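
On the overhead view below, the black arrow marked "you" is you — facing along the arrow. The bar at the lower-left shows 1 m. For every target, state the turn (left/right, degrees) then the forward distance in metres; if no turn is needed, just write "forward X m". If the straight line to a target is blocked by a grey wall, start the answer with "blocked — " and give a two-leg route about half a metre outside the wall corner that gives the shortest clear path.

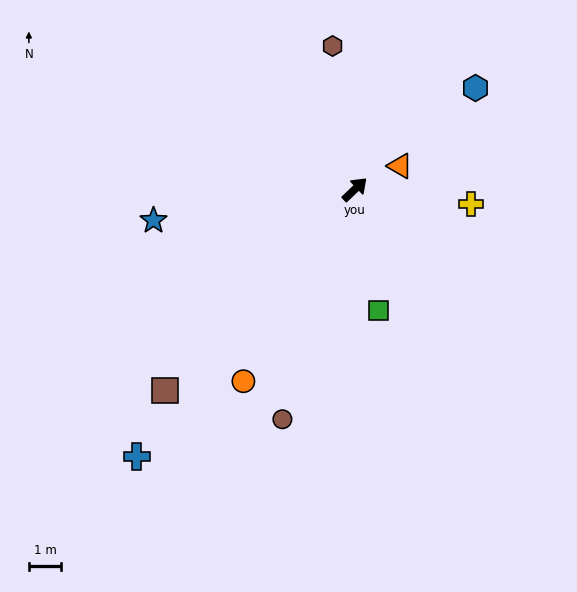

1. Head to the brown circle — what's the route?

turn right 151°, forward 7.5 m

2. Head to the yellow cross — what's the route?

turn right 51°, forward 3.6 m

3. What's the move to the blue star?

turn left 145°, forward 6.3 m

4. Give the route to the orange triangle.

turn right 16°, forward 1.6 m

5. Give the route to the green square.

turn right 123°, forward 3.8 m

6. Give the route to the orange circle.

turn right 164°, forward 6.9 m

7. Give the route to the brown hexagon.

turn left 55°, forward 4.5 m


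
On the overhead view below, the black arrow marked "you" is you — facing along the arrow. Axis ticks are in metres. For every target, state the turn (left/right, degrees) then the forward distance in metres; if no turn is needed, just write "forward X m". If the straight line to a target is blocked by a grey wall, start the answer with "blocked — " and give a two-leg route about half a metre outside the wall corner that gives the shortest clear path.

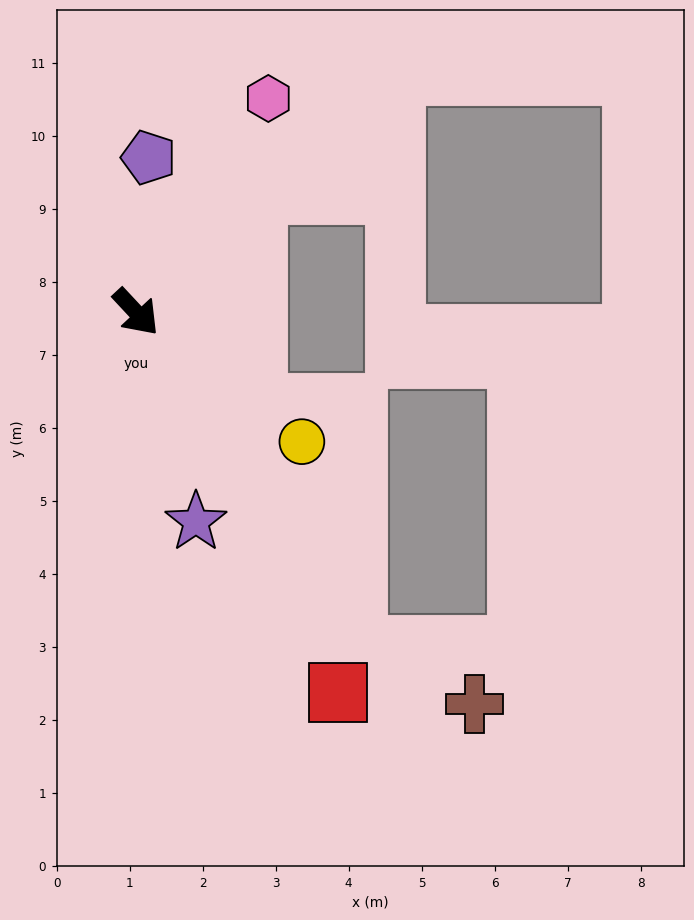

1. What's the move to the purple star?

turn right 27°, forward 3.0 m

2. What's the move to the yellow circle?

turn left 9°, forward 2.9 m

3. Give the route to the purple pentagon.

turn left 132°, forward 2.1 m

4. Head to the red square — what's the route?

turn right 15°, forward 5.9 m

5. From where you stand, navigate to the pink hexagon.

turn left 105°, forward 3.4 m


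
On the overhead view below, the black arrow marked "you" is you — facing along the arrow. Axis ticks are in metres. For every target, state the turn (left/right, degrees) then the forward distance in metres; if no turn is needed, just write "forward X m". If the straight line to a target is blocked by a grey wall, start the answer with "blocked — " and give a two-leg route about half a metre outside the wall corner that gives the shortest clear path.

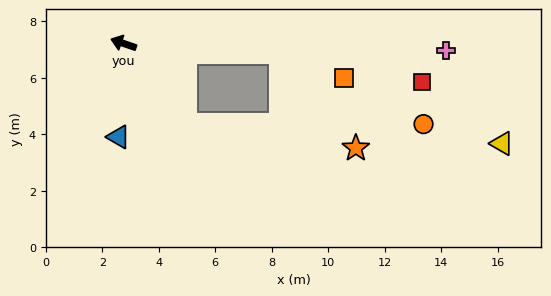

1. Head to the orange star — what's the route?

blocked — turn left 146°, forward 3.6 m, then turn left 45°, forward 6.1 m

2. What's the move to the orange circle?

blocked — turn left 146°, forward 3.6 m, then turn left 53°, forward 8.4 m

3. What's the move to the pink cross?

turn right 162°, forward 11.4 m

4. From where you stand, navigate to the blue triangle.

turn left 106°, forward 3.3 m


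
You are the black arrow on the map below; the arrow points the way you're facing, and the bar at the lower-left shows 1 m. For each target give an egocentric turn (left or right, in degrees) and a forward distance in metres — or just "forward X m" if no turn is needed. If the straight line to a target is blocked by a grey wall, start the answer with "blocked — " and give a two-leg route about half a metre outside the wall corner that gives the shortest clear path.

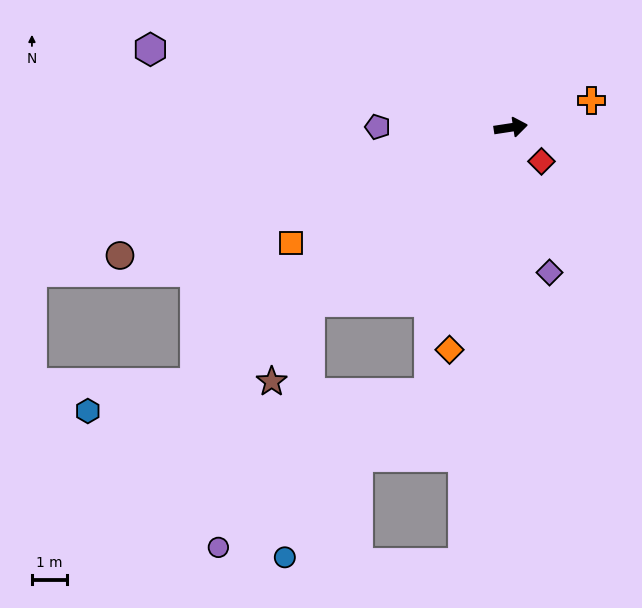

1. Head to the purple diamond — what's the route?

turn right 84°, forward 4.3 m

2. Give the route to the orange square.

turn right 161°, forward 7.1 m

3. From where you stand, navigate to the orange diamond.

turn right 114°, forward 6.6 m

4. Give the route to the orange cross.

turn left 10°, forward 2.4 m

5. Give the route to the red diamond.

turn right 56°, forward 1.3 m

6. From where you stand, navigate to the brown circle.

turn right 171°, forward 11.8 m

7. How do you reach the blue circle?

blocked — turn right 148°, forward 7.6 m, then turn left 44°, forward 7.3 m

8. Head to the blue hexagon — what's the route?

blocked — turn right 150°, forward 11.6 m, then turn right 24°, forward 3.2 m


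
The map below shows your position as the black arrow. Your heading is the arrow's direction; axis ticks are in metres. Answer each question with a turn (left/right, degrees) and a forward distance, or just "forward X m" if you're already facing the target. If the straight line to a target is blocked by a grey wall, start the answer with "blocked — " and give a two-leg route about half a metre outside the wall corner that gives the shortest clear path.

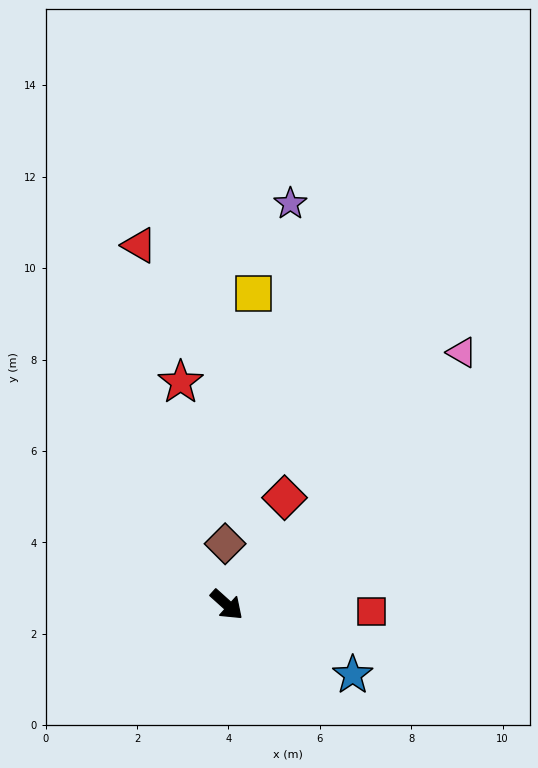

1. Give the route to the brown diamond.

turn left 134°, forward 1.3 m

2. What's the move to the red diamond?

turn left 104°, forward 2.7 m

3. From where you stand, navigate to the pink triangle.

turn left 89°, forward 7.5 m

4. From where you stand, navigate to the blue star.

turn left 13°, forward 3.2 m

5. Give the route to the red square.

turn left 39°, forward 3.2 m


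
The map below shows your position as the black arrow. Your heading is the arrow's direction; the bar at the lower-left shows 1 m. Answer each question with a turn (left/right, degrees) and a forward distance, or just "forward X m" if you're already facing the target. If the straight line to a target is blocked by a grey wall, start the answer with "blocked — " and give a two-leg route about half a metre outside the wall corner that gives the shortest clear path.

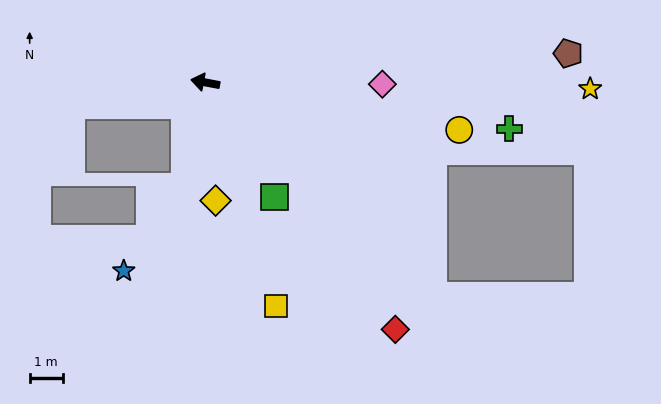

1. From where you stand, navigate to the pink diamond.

turn right 170°, forward 5.4 m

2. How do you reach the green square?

turn left 132°, forward 4.1 m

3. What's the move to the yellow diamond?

turn left 106°, forward 3.6 m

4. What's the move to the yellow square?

turn left 118°, forward 7.1 m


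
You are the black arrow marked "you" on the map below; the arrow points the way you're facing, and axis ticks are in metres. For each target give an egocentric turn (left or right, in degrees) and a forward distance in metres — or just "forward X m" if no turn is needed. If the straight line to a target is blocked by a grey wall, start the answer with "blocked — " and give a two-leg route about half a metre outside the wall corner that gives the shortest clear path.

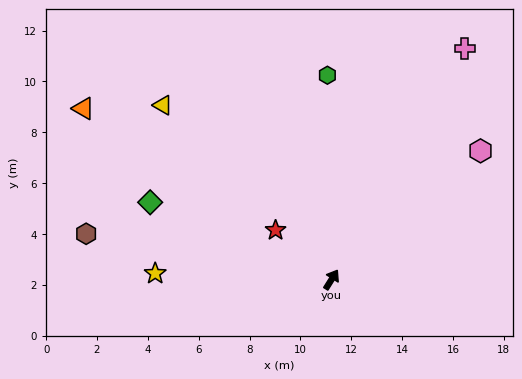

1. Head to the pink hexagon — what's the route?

turn right 17°, forward 7.7 m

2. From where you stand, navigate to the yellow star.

turn left 120°, forward 6.9 m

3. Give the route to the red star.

turn left 81°, forward 2.9 m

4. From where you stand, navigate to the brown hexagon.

turn left 111°, forward 9.8 m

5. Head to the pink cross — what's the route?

turn left 2°, forward 10.5 m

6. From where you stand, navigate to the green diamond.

turn left 99°, forward 7.8 m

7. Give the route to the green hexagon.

turn left 33°, forward 8.0 m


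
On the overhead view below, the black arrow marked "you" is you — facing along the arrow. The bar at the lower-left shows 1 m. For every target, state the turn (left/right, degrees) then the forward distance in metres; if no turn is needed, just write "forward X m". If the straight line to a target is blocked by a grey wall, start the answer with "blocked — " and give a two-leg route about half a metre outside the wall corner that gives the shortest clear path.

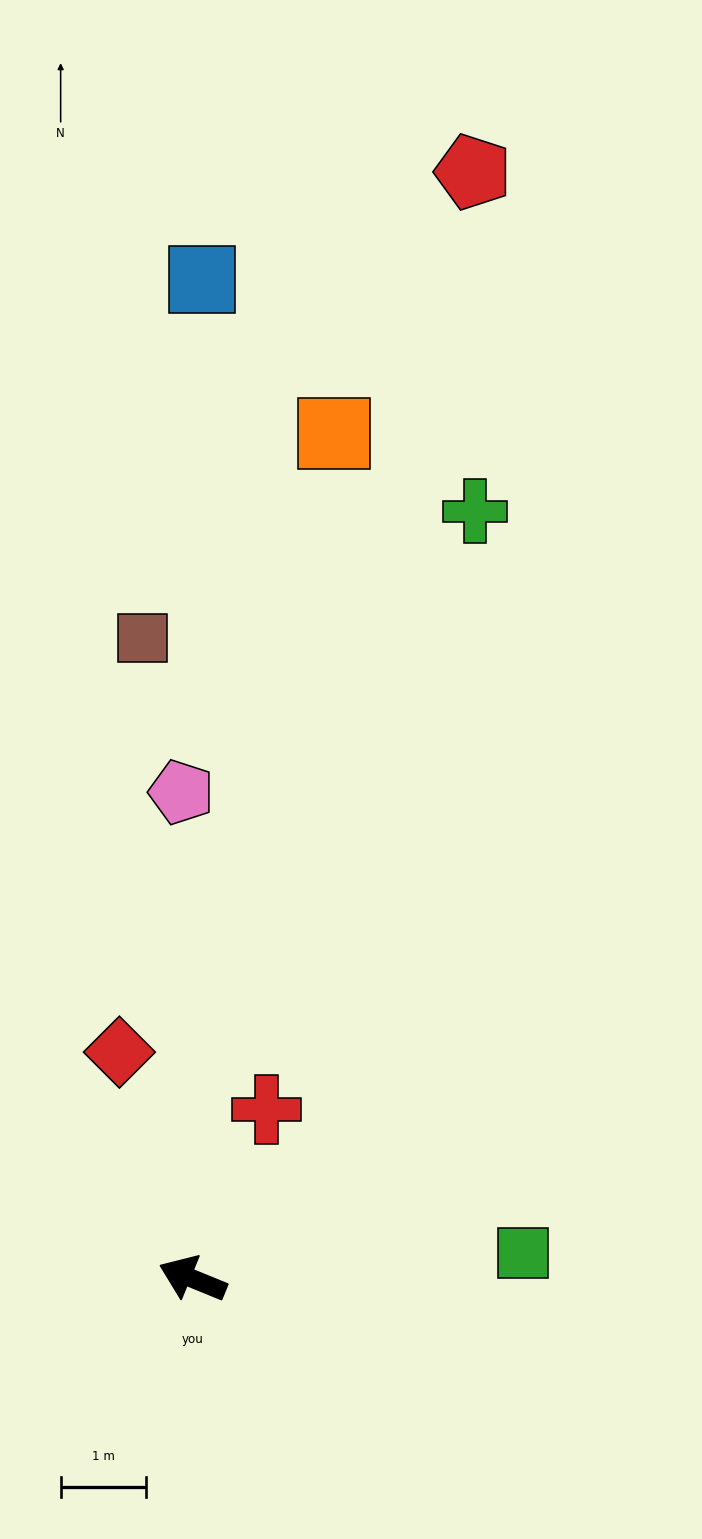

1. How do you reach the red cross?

turn right 91°, forward 2.2 m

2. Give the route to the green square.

turn right 153°, forward 3.9 m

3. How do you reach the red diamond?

turn right 50°, forward 2.8 m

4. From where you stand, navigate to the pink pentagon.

turn right 66°, forward 5.7 m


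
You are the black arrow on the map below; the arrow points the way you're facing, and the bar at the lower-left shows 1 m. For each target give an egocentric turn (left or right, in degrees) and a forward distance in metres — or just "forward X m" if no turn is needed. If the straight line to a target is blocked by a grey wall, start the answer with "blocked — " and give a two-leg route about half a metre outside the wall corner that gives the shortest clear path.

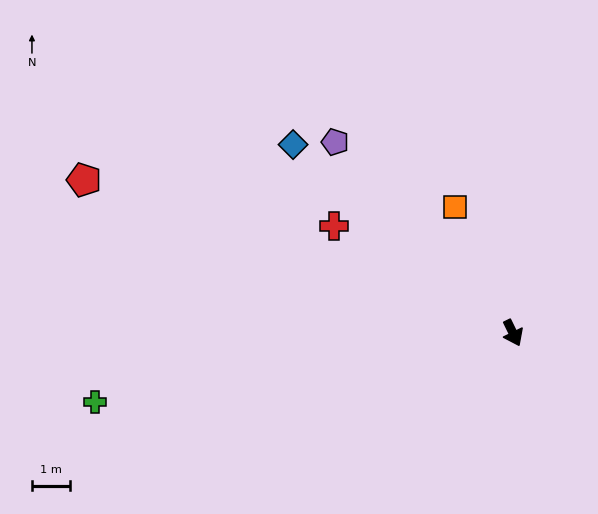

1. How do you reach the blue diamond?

turn right 157°, forward 7.6 m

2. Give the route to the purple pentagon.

turn right 163°, forward 6.9 m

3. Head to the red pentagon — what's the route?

turn right 136°, forward 12.0 m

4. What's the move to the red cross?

turn right 147°, forward 5.5 m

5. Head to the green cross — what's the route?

turn right 107°, forward 11.1 m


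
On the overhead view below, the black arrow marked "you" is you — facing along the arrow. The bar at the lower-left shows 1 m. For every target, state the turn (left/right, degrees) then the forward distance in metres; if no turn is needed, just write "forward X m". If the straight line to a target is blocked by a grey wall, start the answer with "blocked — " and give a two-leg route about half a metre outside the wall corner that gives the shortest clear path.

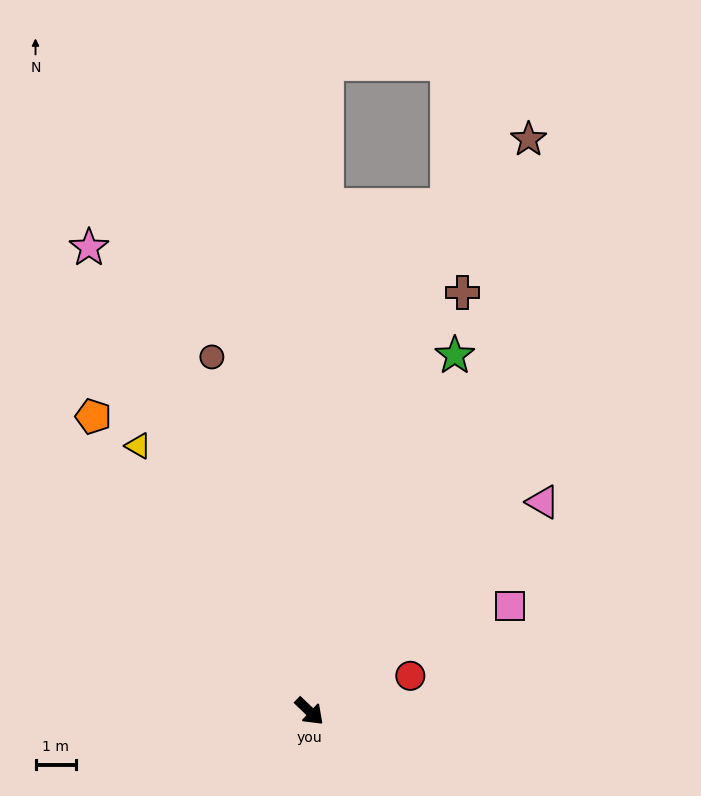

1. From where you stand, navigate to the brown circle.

turn left 149°, forward 9.1 m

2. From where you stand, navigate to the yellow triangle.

turn left 167°, forward 7.8 m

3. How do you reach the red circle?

turn left 63°, forward 2.6 m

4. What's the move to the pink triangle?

turn left 86°, forward 7.7 m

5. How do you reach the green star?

turn left 112°, forward 9.5 m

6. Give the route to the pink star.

turn left 159°, forward 12.7 m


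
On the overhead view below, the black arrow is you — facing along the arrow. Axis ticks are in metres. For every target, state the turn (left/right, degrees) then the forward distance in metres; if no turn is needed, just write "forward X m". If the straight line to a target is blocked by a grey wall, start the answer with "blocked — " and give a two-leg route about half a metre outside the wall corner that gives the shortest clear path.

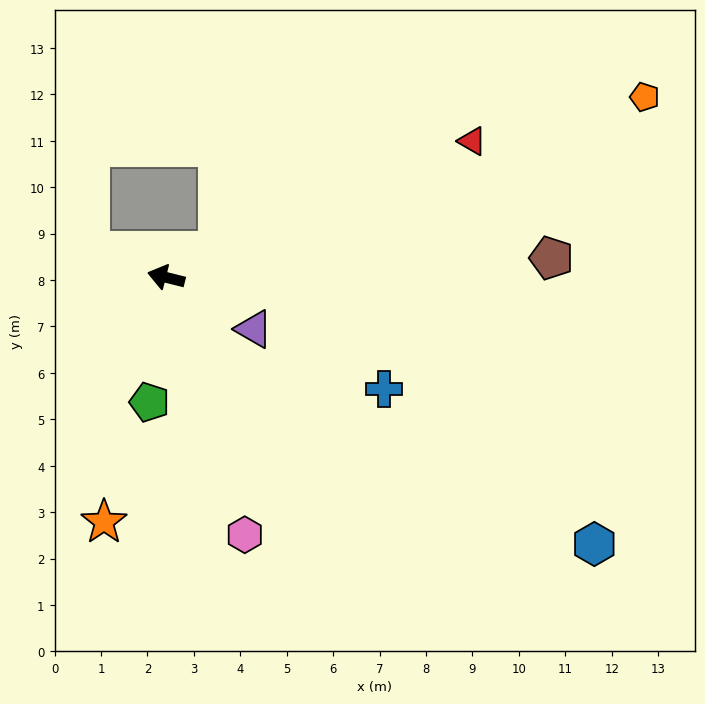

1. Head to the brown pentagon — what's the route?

turn right 163°, forward 8.3 m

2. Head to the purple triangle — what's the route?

turn left 164°, forward 2.2 m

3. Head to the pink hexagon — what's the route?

turn left 121°, forward 5.8 m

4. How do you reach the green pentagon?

turn left 97°, forward 2.7 m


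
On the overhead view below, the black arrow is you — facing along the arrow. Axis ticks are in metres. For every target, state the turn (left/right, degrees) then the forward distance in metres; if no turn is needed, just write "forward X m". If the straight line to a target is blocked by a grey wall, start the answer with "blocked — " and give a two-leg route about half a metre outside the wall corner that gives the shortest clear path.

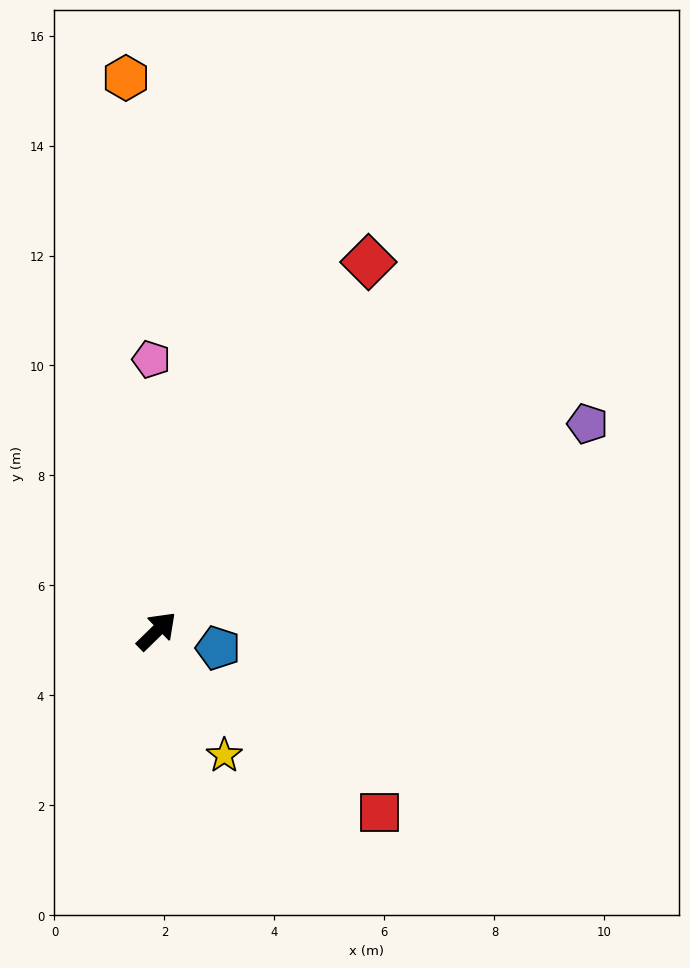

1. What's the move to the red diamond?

turn left 16°, forward 7.7 m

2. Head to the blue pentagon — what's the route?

turn right 60°, forward 1.2 m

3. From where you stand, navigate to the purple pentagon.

turn right 19°, forward 8.7 m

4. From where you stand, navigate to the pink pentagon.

turn left 47°, forward 4.9 m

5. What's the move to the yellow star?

turn right 106°, forward 2.6 m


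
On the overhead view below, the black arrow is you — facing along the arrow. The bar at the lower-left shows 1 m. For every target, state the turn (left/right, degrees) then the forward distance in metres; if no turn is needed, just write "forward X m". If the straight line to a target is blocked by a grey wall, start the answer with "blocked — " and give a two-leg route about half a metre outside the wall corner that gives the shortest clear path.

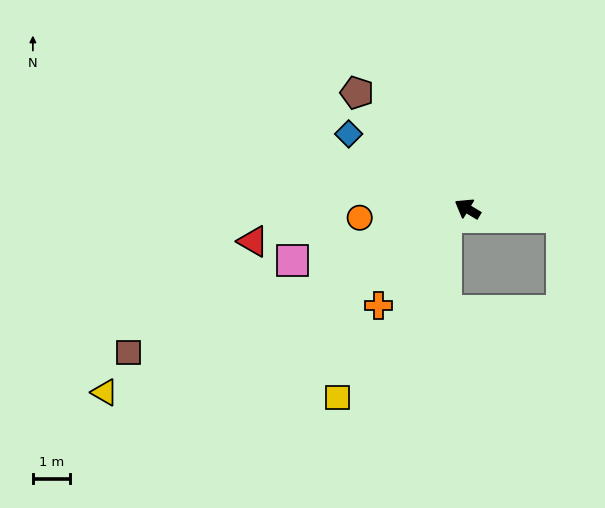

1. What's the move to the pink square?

turn left 48°, forward 4.9 m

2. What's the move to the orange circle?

turn left 36°, forward 2.9 m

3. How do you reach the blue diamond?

forward 3.7 m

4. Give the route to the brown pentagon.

turn right 15°, forward 4.3 m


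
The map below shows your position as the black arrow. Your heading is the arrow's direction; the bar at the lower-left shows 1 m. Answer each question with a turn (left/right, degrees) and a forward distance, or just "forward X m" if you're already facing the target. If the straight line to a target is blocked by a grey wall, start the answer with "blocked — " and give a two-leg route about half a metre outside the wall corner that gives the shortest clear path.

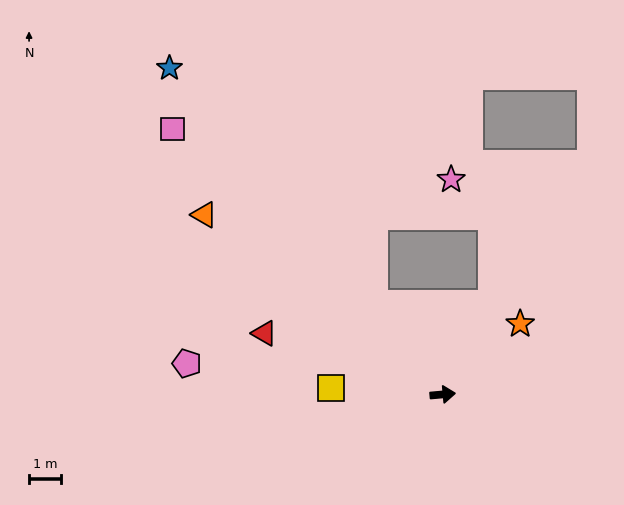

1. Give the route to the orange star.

turn left 37°, forward 3.3 m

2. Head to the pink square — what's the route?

turn left 130°, forward 12.0 m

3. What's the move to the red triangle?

turn left 156°, forward 6.0 m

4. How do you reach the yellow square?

turn left 172°, forward 3.6 m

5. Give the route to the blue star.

turn left 125°, forward 13.5 m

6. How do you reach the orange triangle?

turn left 138°, forward 9.5 m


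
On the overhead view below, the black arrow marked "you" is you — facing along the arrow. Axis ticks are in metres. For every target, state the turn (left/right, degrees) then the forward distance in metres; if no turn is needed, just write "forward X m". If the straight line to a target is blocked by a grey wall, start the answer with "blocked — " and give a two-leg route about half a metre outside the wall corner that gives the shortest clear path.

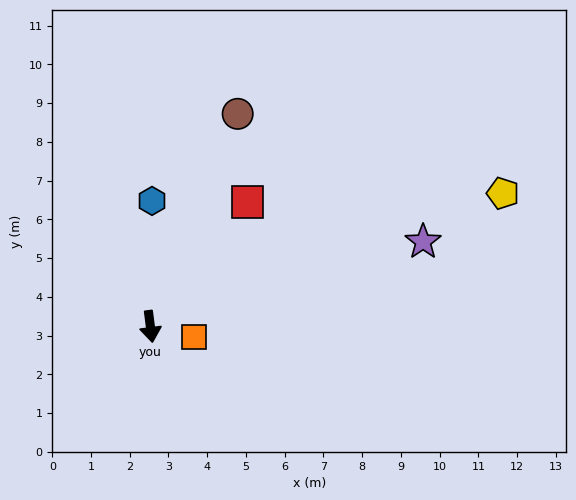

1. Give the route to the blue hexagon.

turn left 172°, forward 3.2 m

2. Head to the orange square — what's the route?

turn left 69°, forward 1.2 m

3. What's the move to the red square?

turn left 135°, forward 4.1 m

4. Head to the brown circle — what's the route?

turn left 150°, forward 5.9 m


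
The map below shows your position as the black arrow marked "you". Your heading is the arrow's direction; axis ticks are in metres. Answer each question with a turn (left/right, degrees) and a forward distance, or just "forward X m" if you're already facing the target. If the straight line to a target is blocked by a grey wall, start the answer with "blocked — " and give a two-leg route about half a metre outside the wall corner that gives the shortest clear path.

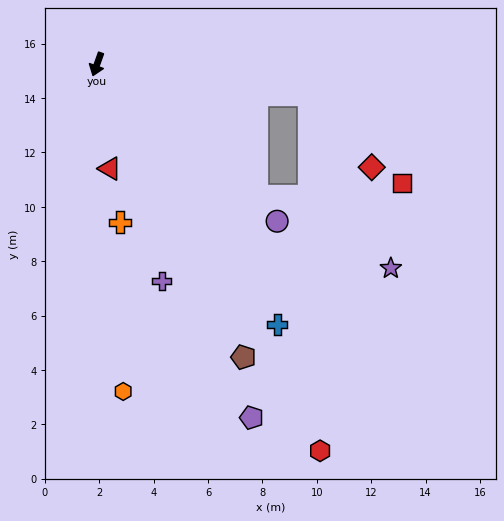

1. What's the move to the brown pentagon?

turn left 46°, forward 12.0 m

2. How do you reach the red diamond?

blocked — turn left 102°, forward 7.9 m, then turn right 42°, forward 3.5 m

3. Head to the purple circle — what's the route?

turn left 69°, forward 8.8 m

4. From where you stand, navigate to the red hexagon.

turn left 50°, forward 16.4 m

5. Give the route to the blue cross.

turn left 54°, forward 11.6 m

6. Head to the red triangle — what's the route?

turn left 27°, forward 3.9 m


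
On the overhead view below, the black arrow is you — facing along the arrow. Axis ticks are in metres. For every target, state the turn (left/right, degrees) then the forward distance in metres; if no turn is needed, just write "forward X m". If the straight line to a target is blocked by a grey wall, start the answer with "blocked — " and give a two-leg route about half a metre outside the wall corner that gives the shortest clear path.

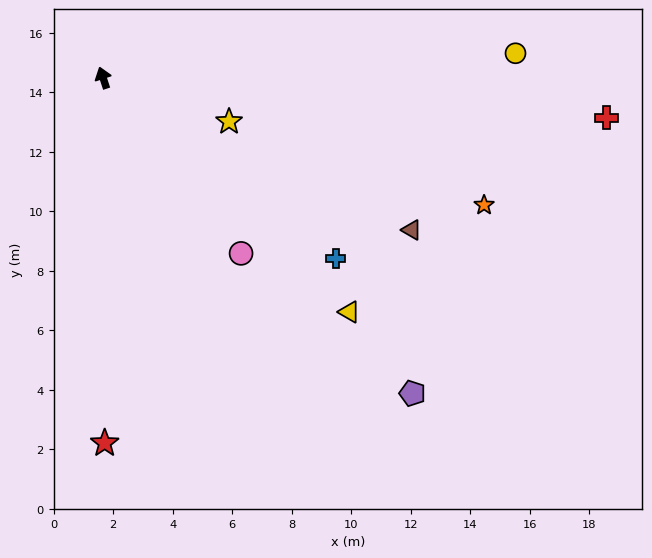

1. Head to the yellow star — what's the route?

turn right 127°, forward 4.5 m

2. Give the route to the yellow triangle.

turn right 152°, forward 11.4 m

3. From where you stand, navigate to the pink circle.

turn right 160°, forward 7.5 m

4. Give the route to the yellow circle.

turn right 105°, forward 13.9 m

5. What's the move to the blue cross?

turn right 146°, forward 9.9 m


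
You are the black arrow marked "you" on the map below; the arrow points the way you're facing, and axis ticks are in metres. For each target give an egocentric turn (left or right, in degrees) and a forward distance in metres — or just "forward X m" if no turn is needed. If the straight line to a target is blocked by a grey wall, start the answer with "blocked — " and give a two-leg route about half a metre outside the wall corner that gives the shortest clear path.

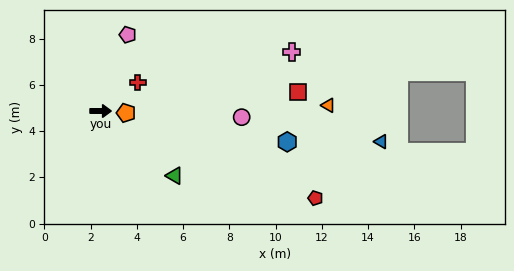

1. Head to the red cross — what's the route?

turn left 38°, forward 2.0 m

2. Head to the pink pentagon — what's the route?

turn left 71°, forward 3.5 m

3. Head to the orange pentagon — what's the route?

turn right 4°, forward 1.1 m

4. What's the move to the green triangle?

turn right 41°, forward 4.2 m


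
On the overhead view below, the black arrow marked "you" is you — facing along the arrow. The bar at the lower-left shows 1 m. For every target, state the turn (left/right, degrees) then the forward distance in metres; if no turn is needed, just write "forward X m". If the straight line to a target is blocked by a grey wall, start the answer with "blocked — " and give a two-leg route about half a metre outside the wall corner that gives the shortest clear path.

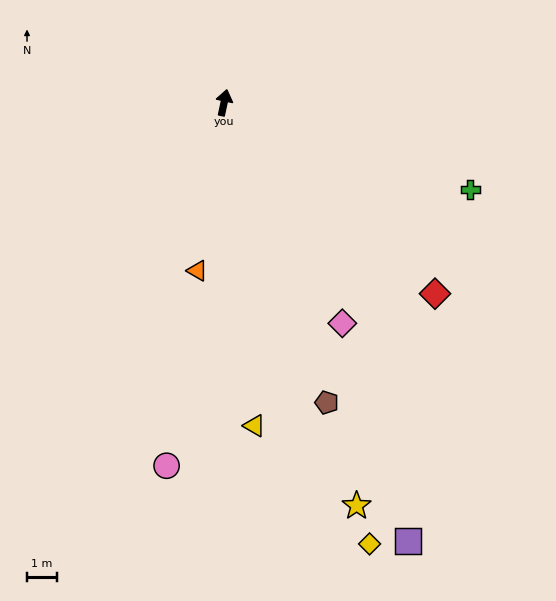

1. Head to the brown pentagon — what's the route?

turn right 149°, forward 10.5 m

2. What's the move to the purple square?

turn right 145°, forward 15.7 m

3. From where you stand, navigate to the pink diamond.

turn right 140°, forward 8.3 m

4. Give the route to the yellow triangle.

turn right 163°, forward 10.7 m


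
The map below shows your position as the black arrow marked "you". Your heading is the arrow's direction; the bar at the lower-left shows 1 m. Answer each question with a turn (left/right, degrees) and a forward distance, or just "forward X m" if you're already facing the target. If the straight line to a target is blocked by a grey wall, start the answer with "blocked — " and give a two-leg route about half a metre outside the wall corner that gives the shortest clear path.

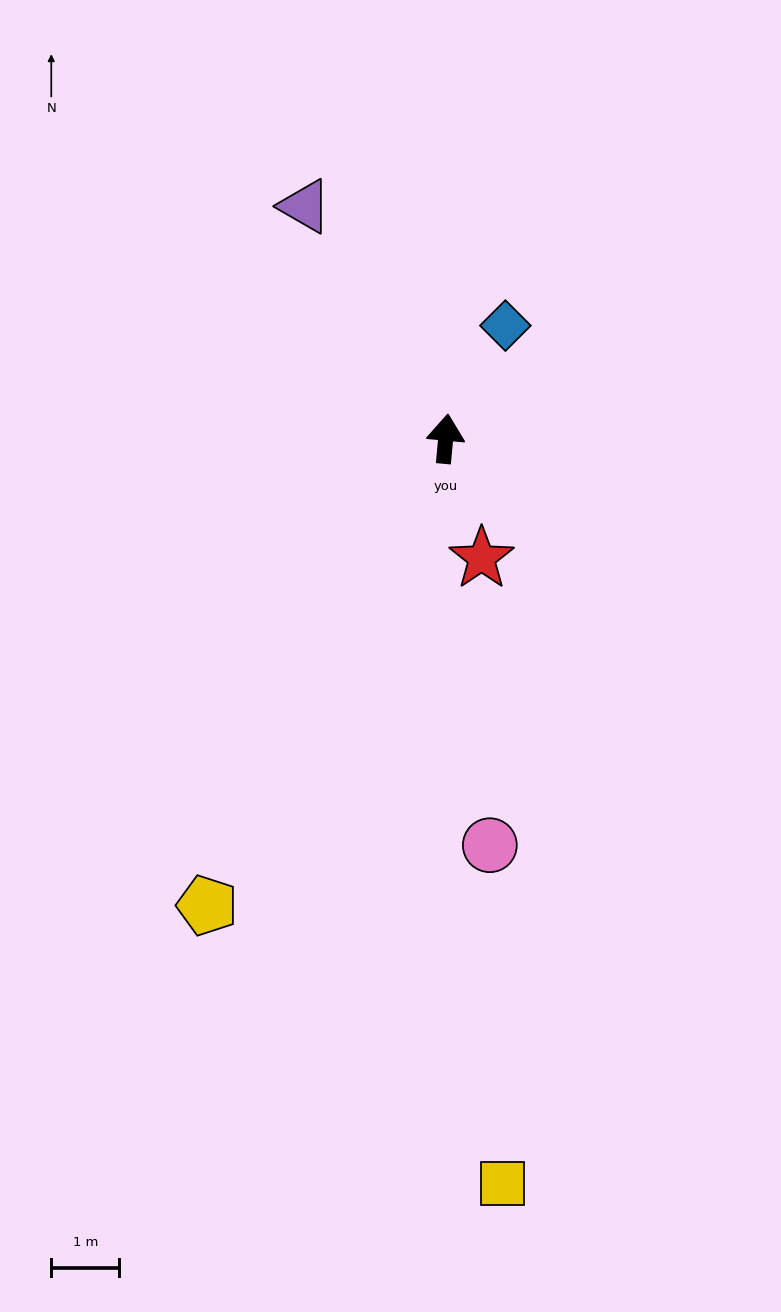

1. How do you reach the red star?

turn right 158°, forward 1.8 m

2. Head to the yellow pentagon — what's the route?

turn left 158°, forward 7.7 m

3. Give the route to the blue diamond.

turn right 23°, forward 1.9 m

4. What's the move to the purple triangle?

turn left 36°, forward 4.0 m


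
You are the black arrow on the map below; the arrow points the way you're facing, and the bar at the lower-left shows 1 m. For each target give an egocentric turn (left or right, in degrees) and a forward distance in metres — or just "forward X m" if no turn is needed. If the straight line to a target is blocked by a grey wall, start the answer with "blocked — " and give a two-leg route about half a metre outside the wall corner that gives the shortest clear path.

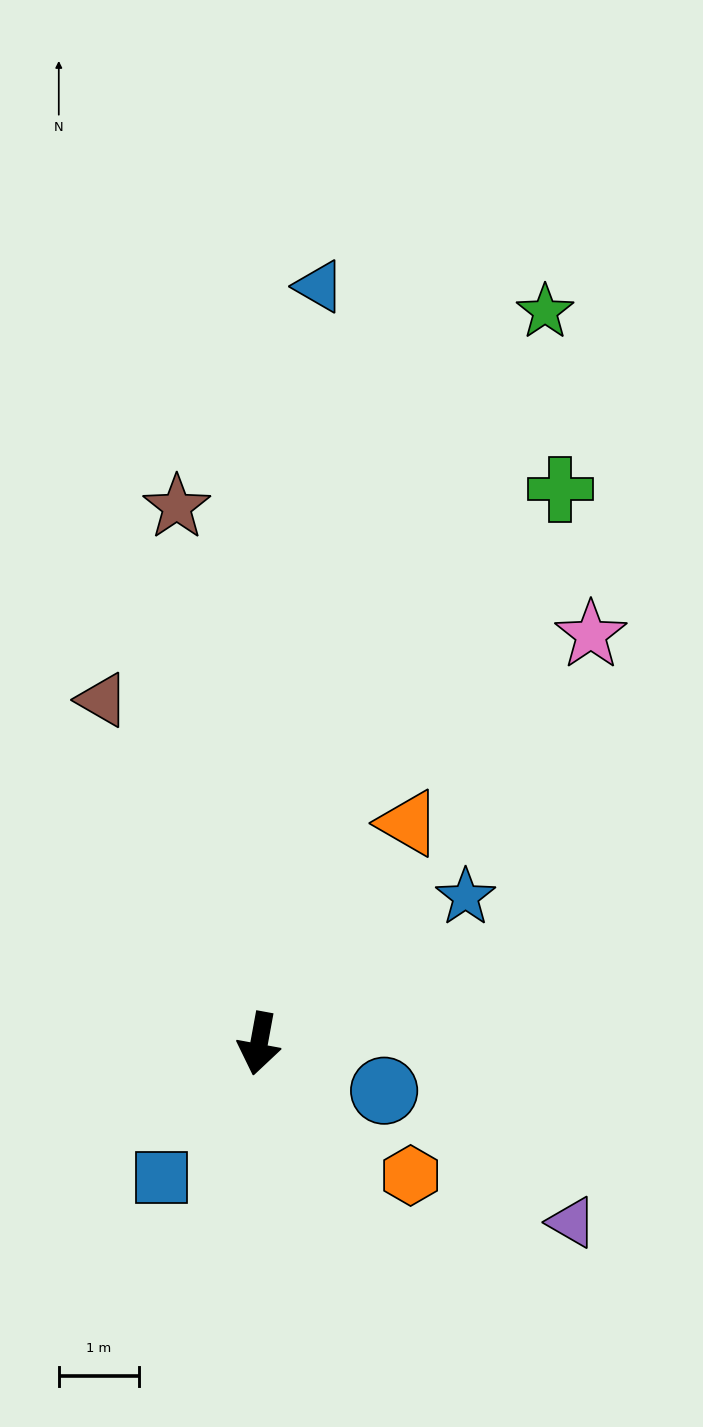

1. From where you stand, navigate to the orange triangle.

turn left 156°, forward 3.3 m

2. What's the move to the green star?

turn left 169°, forward 9.7 m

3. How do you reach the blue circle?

turn left 80°, forward 1.7 m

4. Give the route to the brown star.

turn right 161°, forward 6.7 m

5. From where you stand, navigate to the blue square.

turn right 26°, forward 2.1 m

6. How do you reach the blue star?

turn left 136°, forward 3.1 m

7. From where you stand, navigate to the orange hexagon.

turn left 59°, forward 2.5 m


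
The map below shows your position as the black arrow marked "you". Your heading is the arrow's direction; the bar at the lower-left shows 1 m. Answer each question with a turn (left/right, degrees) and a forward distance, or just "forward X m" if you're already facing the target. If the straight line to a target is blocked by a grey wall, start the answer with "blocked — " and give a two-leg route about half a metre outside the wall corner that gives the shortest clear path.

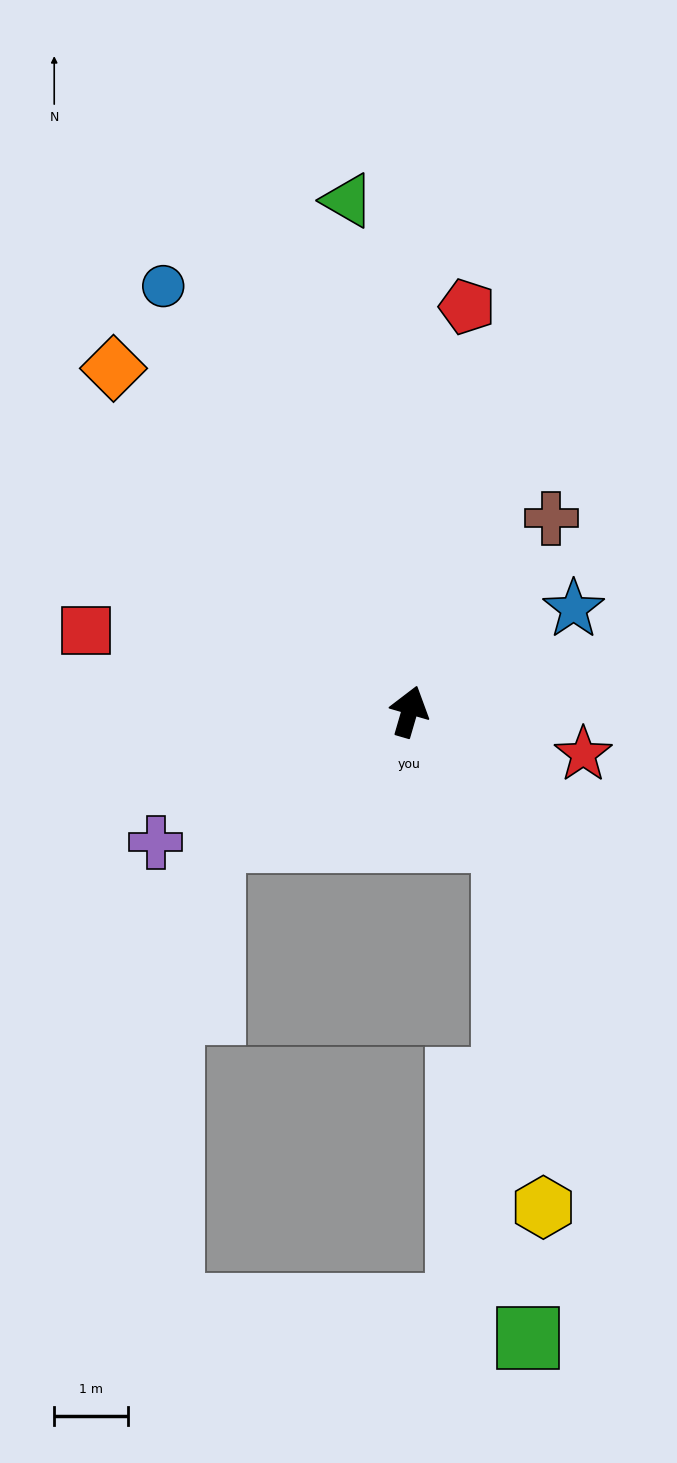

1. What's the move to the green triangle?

turn left 23°, forward 7.0 m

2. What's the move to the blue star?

turn right 42°, forward 2.6 m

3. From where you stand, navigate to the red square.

turn left 92°, forward 4.5 m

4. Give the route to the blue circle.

turn left 46°, forward 6.7 m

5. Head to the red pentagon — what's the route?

turn left 8°, forward 5.5 m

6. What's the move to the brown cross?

turn right 20°, forward 3.2 m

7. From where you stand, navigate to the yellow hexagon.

blocked — turn right 128°, forward 2.2 m, then turn right 29°, forward 5.0 m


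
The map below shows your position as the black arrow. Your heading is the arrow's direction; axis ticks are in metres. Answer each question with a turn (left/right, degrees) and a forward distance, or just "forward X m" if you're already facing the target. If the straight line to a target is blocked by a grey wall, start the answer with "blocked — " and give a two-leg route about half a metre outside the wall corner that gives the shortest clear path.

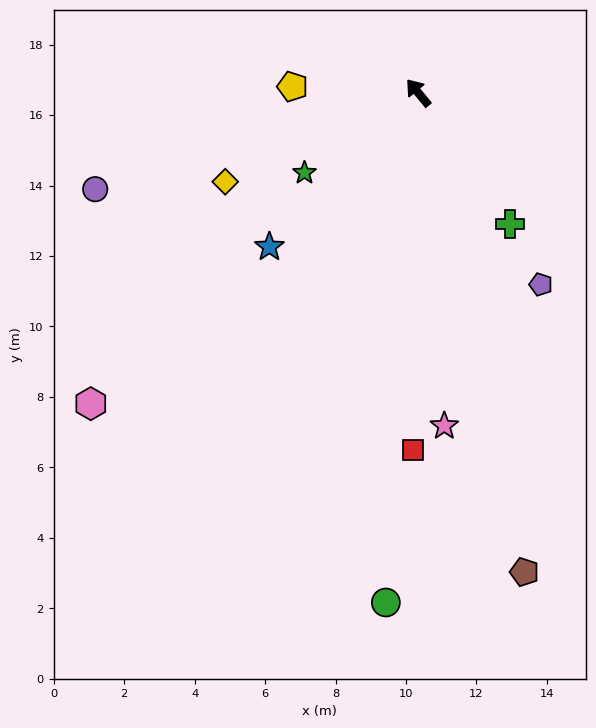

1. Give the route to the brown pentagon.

turn left 153°, forward 13.9 m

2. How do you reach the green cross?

turn left 176°, forward 4.6 m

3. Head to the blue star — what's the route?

turn left 97°, forward 6.1 m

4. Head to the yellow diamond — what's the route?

turn left 75°, forward 6.0 m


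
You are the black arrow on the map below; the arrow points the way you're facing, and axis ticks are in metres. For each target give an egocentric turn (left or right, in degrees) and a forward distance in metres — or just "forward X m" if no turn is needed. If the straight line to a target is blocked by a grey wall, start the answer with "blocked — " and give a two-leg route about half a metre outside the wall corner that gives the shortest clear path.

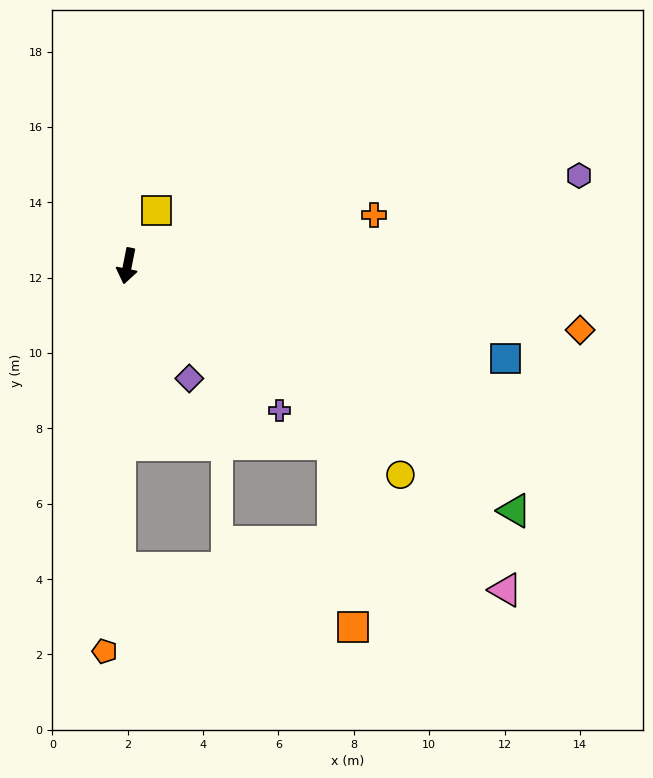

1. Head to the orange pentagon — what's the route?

turn left 8°, forward 10.2 m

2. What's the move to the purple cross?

turn left 58°, forward 5.6 m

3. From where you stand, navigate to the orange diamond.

turn left 93°, forward 12.1 m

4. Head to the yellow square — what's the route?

turn left 163°, forward 1.7 m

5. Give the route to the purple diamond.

turn left 40°, forward 3.4 m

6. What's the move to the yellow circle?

turn left 64°, forward 9.1 m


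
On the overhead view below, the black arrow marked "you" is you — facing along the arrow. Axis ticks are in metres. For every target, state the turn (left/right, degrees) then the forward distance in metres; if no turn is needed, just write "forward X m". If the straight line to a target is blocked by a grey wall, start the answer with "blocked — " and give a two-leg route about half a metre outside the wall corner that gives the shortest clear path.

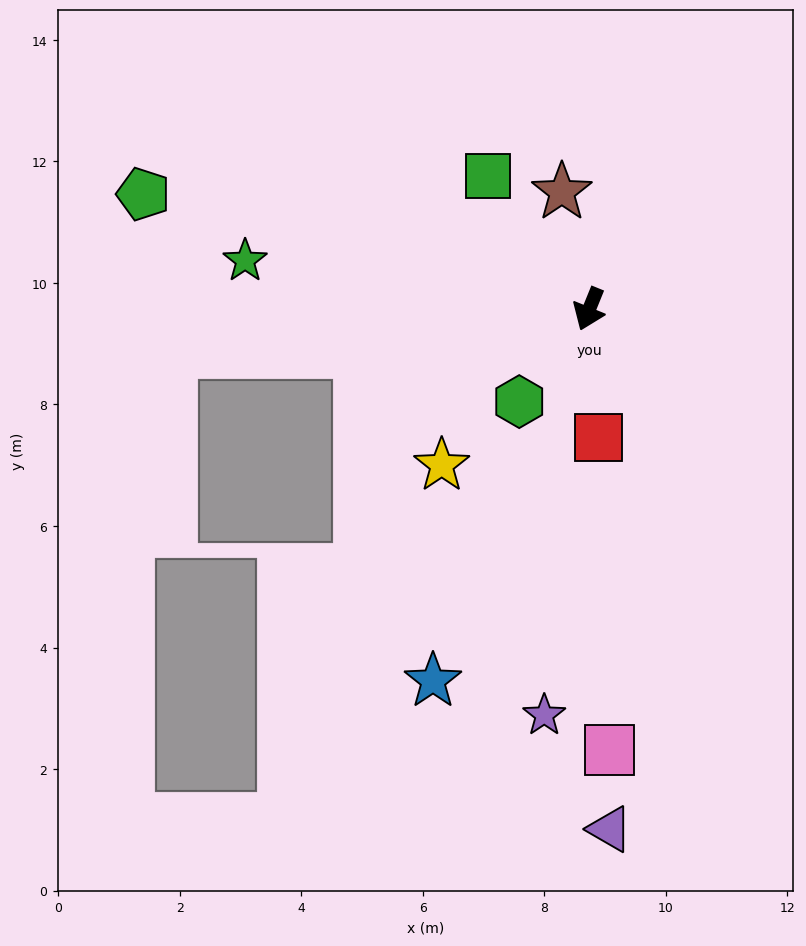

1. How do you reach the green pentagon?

turn right 82°, forward 7.6 m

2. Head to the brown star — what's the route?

turn right 145°, forward 2.0 m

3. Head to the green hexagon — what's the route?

turn right 15°, forward 1.9 m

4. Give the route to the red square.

turn left 26°, forward 2.1 m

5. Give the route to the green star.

turn right 76°, forward 5.7 m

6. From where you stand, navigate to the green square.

turn right 121°, forward 2.7 m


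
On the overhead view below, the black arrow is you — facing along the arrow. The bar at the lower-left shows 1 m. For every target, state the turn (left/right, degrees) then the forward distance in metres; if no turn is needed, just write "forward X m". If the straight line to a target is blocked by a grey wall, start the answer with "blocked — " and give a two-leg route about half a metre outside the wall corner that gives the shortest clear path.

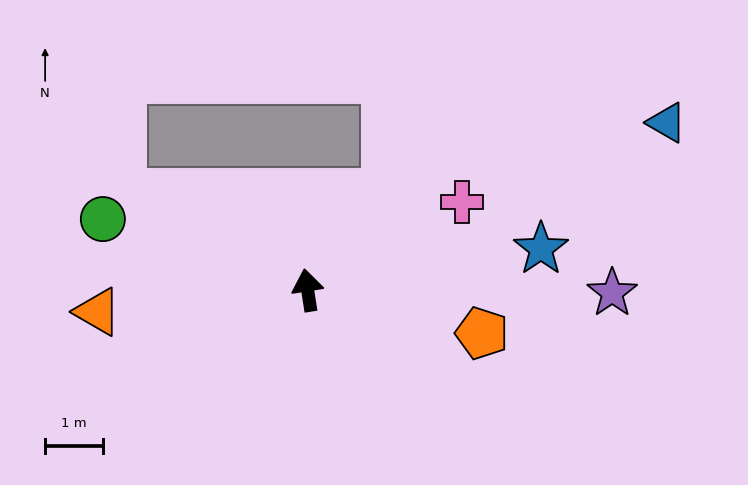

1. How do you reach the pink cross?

turn right 69°, forward 3.1 m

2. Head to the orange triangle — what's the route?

turn left 87°, forward 3.7 m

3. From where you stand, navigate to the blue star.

turn right 89°, forward 4.1 m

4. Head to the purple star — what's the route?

turn right 99°, forward 5.3 m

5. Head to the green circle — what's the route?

turn left 62°, forward 3.8 m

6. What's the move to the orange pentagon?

turn right 113°, forward 3.1 m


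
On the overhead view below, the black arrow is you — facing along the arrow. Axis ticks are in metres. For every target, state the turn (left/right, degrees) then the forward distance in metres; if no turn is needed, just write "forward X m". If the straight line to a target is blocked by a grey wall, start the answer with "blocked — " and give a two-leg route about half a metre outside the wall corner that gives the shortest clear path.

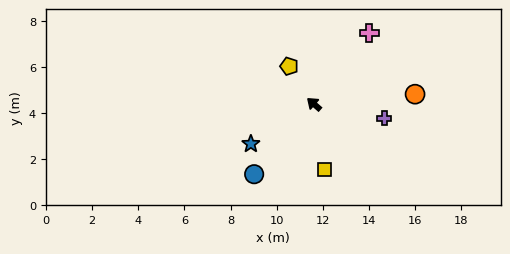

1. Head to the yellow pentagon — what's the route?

turn right 16°, forward 2.0 m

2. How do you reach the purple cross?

turn right 150°, forward 3.1 m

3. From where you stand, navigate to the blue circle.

turn left 91°, forward 4.0 m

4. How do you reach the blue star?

turn left 73°, forward 3.2 m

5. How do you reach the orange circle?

turn right 133°, forward 4.4 m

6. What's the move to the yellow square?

turn left 141°, forward 2.9 m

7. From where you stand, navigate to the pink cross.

turn right 87°, forward 3.9 m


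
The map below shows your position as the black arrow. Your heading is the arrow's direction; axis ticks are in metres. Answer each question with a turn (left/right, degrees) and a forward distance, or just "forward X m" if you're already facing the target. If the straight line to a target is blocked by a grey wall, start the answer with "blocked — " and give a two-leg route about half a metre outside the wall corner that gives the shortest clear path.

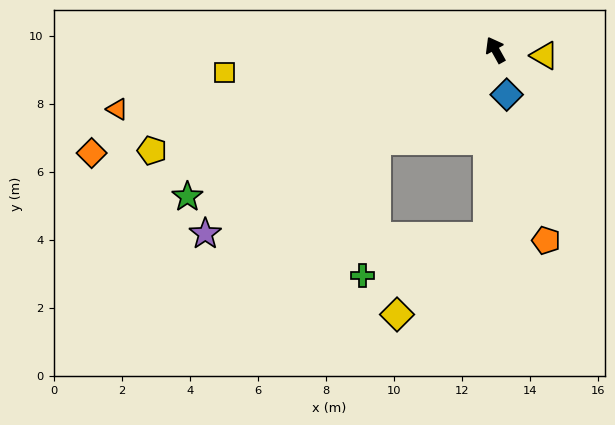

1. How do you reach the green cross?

blocked — turn left 98°, forward 4.4 m, then turn left 47°, forward 4.0 m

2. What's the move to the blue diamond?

turn left 165°, forward 1.4 m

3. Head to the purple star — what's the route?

turn left 93°, forward 10.1 m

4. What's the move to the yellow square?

turn left 66°, forward 8.0 m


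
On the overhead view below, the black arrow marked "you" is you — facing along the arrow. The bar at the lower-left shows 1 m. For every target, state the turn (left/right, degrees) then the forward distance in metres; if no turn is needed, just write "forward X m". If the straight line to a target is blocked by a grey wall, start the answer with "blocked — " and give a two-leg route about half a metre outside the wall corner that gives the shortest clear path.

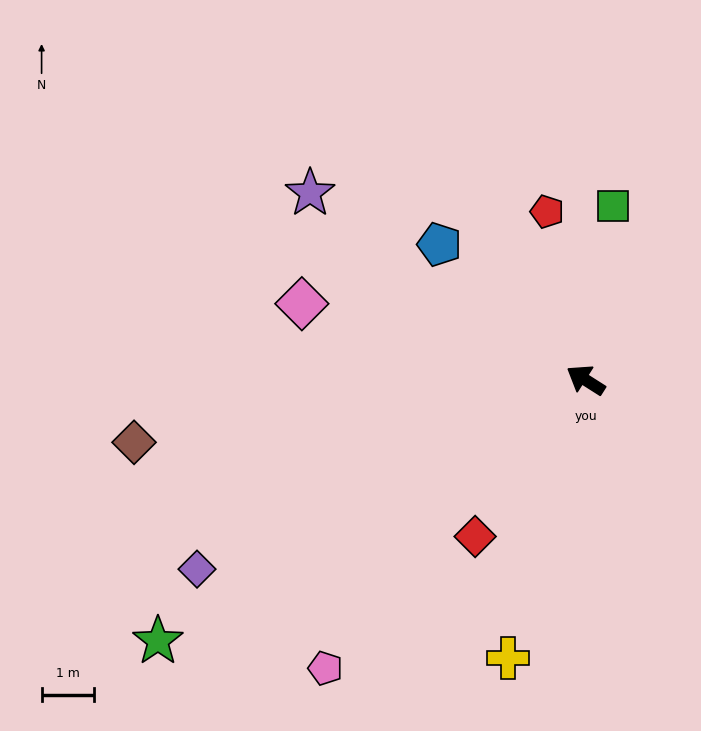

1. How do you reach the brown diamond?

turn left 40°, forward 8.6 m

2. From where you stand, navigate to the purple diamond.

turn left 58°, forward 8.2 m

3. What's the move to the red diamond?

turn left 87°, forward 3.6 m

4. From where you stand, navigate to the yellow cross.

turn left 107°, forward 5.5 m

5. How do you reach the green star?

turn left 64°, forward 9.5 m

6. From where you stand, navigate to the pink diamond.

turn left 17°, forward 5.6 m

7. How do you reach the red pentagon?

turn right 45°, forward 3.3 m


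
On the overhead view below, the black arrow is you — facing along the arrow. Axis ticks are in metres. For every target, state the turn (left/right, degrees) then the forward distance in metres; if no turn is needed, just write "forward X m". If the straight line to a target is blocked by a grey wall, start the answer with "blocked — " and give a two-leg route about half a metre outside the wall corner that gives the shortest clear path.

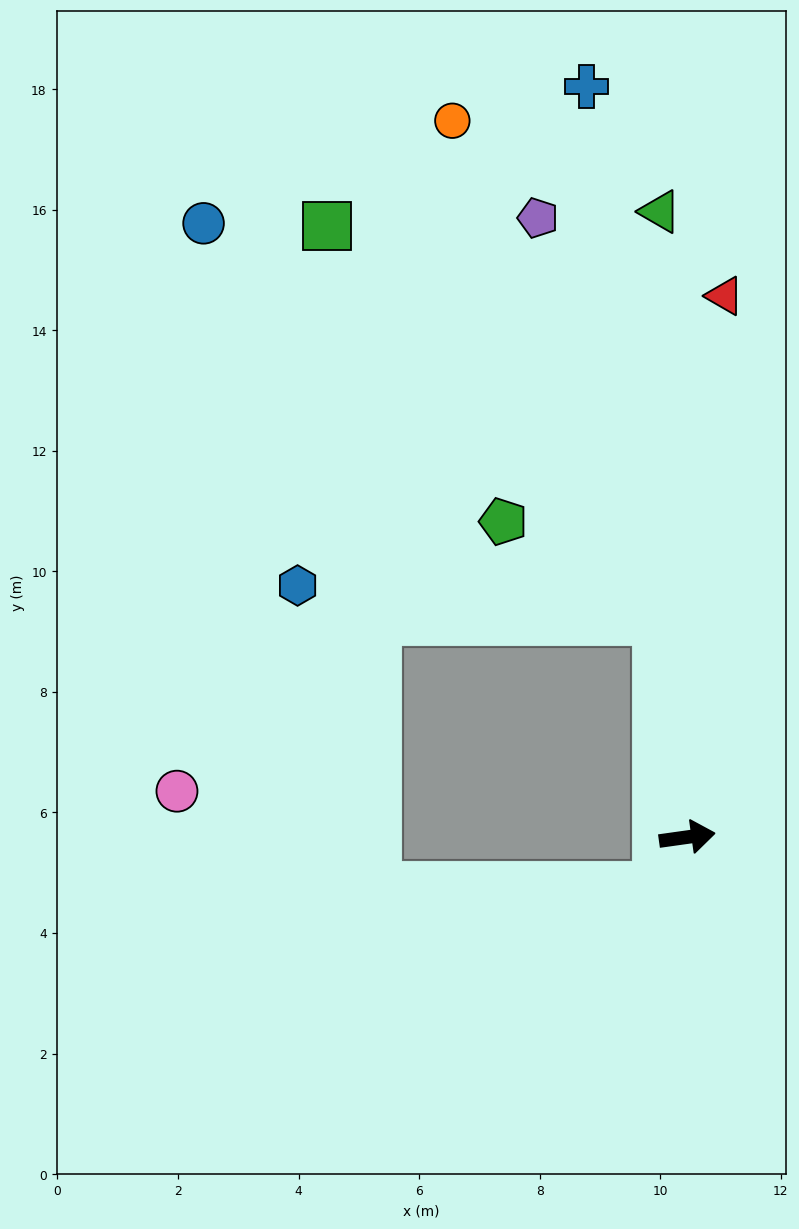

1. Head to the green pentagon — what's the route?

blocked — turn left 90°, forward 3.6 m, then turn left 50°, forward 3.0 m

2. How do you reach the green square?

blocked — turn left 90°, forward 3.6 m, then turn left 32°, forward 8.5 m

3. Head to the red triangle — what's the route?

turn left 78°, forward 9.0 m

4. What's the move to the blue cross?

turn left 90°, forward 12.6 m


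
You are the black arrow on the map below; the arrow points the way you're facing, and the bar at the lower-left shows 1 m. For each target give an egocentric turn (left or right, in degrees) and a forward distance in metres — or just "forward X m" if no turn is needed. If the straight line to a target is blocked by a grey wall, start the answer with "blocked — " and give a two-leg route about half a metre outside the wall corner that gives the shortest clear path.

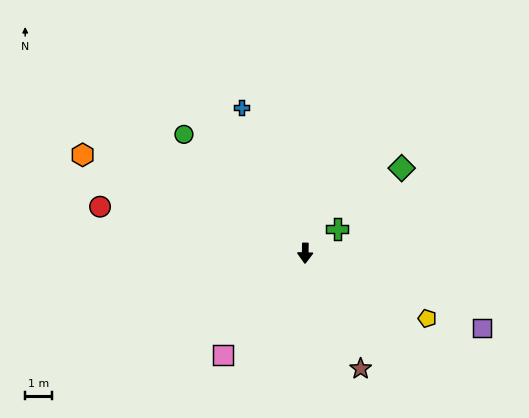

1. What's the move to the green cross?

turn left 128°, forward 1.5 m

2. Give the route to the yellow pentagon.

turn left 63°, forward 5.1 m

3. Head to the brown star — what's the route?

turn left 27°, forward 4.7 m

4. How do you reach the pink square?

turn right 38°, forward 4.8 m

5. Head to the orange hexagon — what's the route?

turn right 113°, forward 8.9 m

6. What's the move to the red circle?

turn right 102°, forward 7.7 m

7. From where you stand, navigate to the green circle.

turn right 133°, forward 6.2 m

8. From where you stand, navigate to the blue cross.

turn right 155°, forward 5.8 m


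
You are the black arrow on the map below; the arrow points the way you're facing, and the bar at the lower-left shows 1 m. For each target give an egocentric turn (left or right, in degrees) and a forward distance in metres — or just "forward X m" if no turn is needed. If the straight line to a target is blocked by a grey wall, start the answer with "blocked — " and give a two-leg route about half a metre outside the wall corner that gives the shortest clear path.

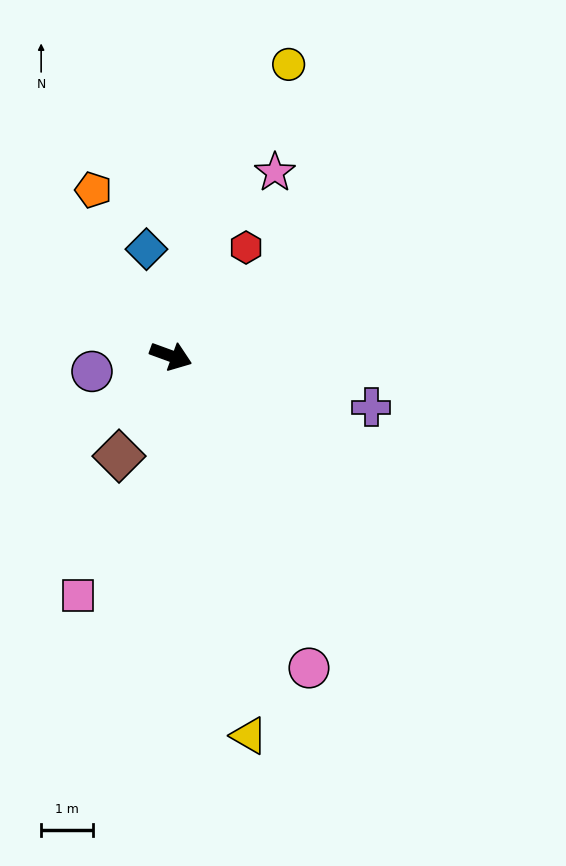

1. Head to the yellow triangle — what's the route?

turn right 58°, forward 7.4 m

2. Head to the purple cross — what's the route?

turn left 6°, forward 4.0 m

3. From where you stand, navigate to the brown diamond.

turn right 97°, forward 2.2 m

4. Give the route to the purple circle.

turn right 149°, forward 1.5 m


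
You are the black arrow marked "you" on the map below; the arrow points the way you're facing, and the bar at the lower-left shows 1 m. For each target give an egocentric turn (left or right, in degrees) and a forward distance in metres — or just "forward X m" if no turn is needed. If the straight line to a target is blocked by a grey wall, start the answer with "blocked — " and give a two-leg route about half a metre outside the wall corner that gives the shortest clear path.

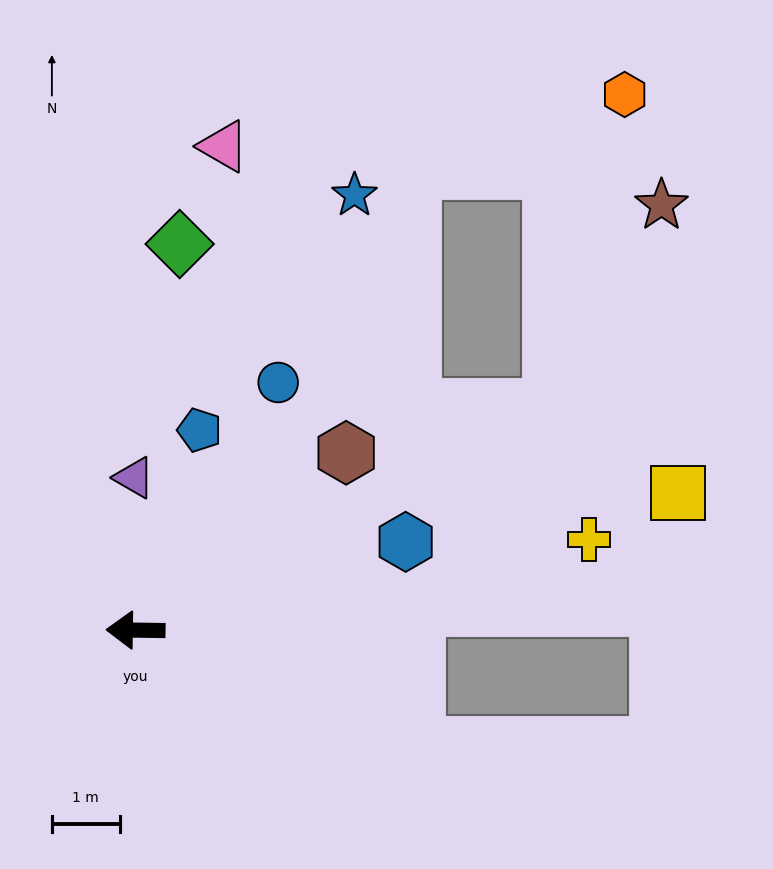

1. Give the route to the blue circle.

turn right 119°, forward 4.2 m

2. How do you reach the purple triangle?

turn right 89°, forward 2.2 m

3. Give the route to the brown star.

blocked — turn right 151°, forward 6.9 m, then turn left 33°, forward 3.4 m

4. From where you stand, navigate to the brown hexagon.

turn right 139°, forward 4.1 m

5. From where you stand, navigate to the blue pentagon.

turn right 107°, forward 3.1 m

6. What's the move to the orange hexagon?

blocked — turn right 151°, forward 6.9 m, then turn left 49°, forward 4.7 m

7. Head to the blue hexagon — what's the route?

turn right 161°, forward 4.2 m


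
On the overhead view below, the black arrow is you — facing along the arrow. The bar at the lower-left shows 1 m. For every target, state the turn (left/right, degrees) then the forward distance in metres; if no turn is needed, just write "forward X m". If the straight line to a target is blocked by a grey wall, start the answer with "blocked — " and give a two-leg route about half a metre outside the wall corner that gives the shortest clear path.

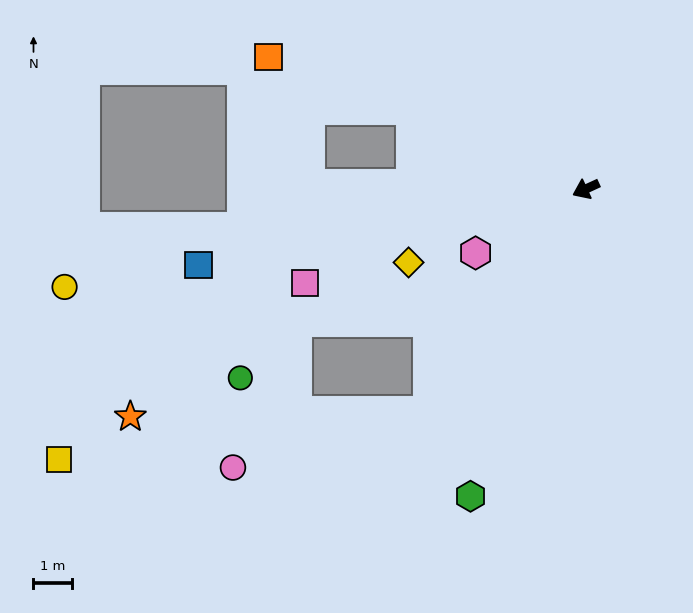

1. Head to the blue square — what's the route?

turn right 14°, forward 10.3 m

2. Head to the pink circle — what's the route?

blocked — turn left 30°, forward 7.1 m, then turn right 39°, forward 5.3 m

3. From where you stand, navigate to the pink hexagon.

turn left 5°, forward 3.3 m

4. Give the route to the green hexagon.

turn left 45°, forward 8.6 m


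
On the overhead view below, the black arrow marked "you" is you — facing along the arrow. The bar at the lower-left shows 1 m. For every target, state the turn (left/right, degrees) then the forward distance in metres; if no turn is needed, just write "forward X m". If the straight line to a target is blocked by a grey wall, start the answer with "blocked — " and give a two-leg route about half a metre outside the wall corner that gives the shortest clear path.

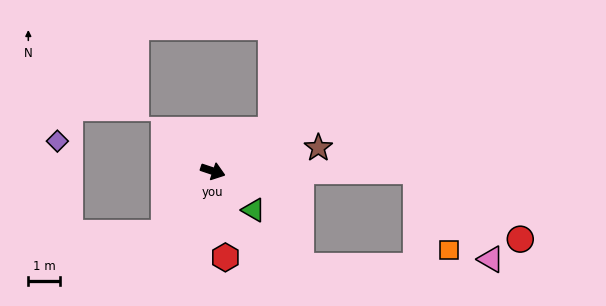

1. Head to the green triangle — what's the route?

turn right 25°, forward 1.8 m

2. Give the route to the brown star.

turn left 31°, forward 3.4 m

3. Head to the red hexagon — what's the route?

turn right 63°, forward 2.8 m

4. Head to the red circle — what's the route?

blocked — turn left 19°, forward 6.4 m, then turn right 34°, forward 4.0 m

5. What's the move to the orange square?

blocked — turn left 19°, forward 6.4 m, then turn right 68°, forward 2.7 m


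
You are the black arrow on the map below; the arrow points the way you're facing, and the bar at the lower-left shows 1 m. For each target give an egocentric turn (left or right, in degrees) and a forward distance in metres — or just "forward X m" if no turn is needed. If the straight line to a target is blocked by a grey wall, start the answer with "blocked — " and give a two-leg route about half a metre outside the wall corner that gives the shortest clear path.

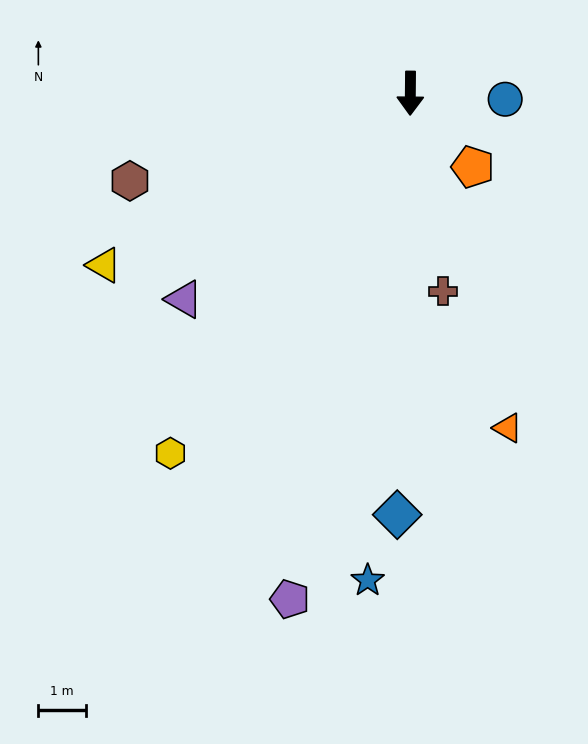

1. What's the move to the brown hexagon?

turn right 72°, forward 6.2 m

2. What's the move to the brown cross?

turn left 10°, forward 4.2 m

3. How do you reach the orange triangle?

turn left 17°, forward 7.3 m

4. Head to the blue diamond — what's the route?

forward 8.9 m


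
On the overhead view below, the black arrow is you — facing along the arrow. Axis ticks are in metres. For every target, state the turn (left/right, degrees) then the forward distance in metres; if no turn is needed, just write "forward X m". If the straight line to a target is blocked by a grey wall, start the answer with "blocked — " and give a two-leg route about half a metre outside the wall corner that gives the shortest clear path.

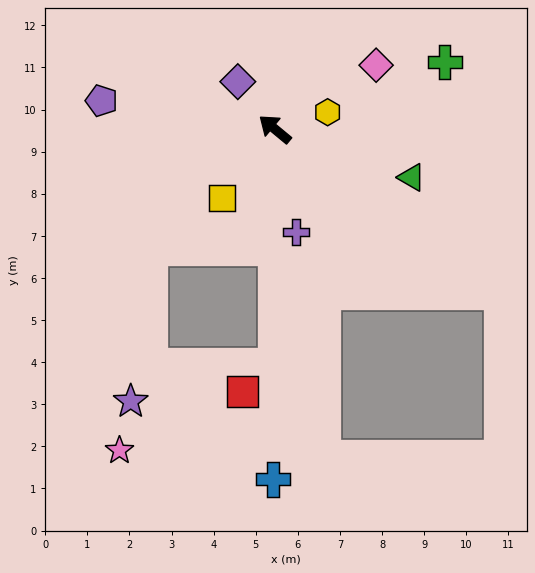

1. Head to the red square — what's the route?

blocked — turn left 130°, forward 5.6 m, then turn right 52°, forward 1.0 m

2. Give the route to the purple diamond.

turn right 12°, forward 1.4 m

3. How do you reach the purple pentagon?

turn left 30°, forward 4.2 m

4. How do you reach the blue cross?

turn left 129°, forward 8.3 m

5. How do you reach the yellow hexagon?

turn right 123°, forward 1.3 m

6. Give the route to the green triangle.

turn right 160°, forward 3.4 m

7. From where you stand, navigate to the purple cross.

turn left 141°, forward 2.5 m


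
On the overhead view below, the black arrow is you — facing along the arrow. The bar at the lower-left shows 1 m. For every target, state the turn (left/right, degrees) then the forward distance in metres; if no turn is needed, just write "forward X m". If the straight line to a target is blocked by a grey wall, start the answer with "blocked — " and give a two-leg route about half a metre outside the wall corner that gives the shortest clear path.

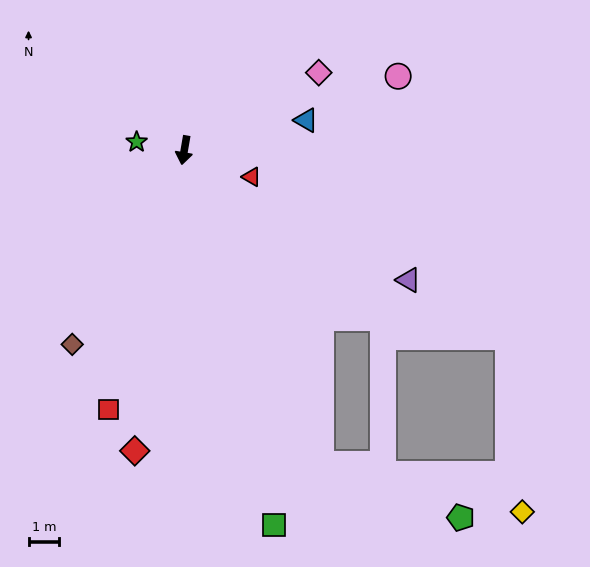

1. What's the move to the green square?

turn left 23°, forward 12.6 m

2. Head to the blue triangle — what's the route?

turn left 114°, forward 4.1 m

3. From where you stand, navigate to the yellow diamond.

blocked — turn left 33°, forward 11.2 m, then turn left 53°, forward 6.8 m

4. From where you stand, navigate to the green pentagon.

blocked — turn left 33°, forward 11.2 m, then turn left 46°, forward 4.9 m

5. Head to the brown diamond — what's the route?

turn right 20°, forward 7.3 m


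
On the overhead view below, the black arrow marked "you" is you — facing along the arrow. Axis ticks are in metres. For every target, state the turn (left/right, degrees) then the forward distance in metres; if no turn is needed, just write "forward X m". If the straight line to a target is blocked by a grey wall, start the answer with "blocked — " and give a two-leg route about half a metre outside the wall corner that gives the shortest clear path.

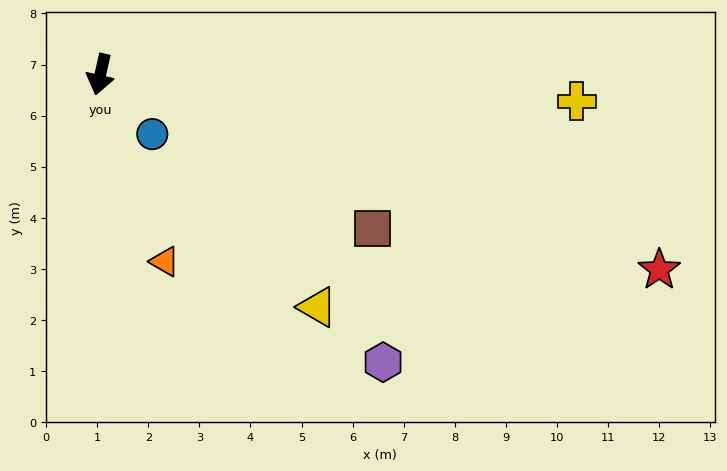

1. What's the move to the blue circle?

turn left 54°, forward 1.5 m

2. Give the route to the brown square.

turn left 73°, forward 6.1 m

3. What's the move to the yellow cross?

turn left 100°, forward 9.3 m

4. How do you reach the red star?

turn left 83°, forward 11.6 m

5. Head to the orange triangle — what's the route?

turn left 32°, forward 3.9 m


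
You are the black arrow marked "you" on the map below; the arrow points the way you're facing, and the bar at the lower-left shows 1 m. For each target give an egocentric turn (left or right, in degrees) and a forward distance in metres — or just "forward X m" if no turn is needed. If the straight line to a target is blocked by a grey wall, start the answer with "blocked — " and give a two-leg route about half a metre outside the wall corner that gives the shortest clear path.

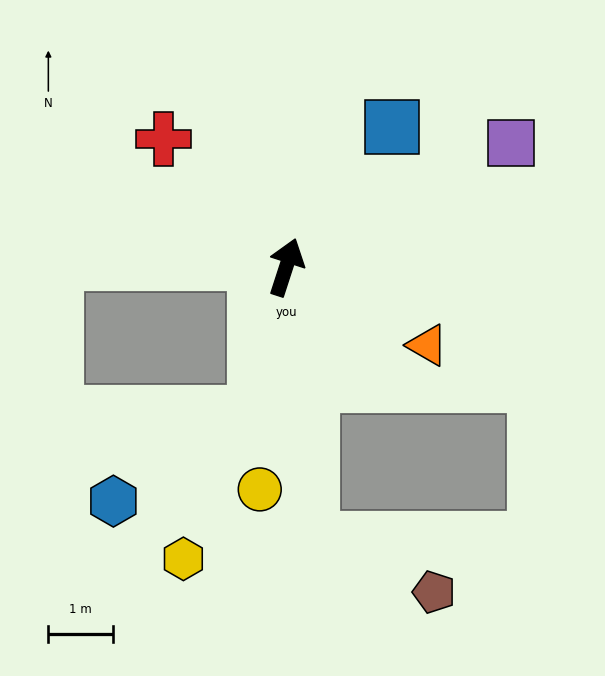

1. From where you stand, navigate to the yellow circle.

turn right 169°, forward 3.4 m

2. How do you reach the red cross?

turn left 62°, forward 2.7 m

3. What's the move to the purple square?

turn right 43°, forward 4.0 m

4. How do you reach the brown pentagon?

blocked — turn right 157°, forward 4.2 m, then turn left 62°, forward 2.1 m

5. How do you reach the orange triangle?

turn right 101°, forward 2.5 m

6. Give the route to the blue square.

turn right 19°, forward 2.7 m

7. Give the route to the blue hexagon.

blocked — turn right 174°, forward 2.3 m, then turn right 46°, forward 2.6 m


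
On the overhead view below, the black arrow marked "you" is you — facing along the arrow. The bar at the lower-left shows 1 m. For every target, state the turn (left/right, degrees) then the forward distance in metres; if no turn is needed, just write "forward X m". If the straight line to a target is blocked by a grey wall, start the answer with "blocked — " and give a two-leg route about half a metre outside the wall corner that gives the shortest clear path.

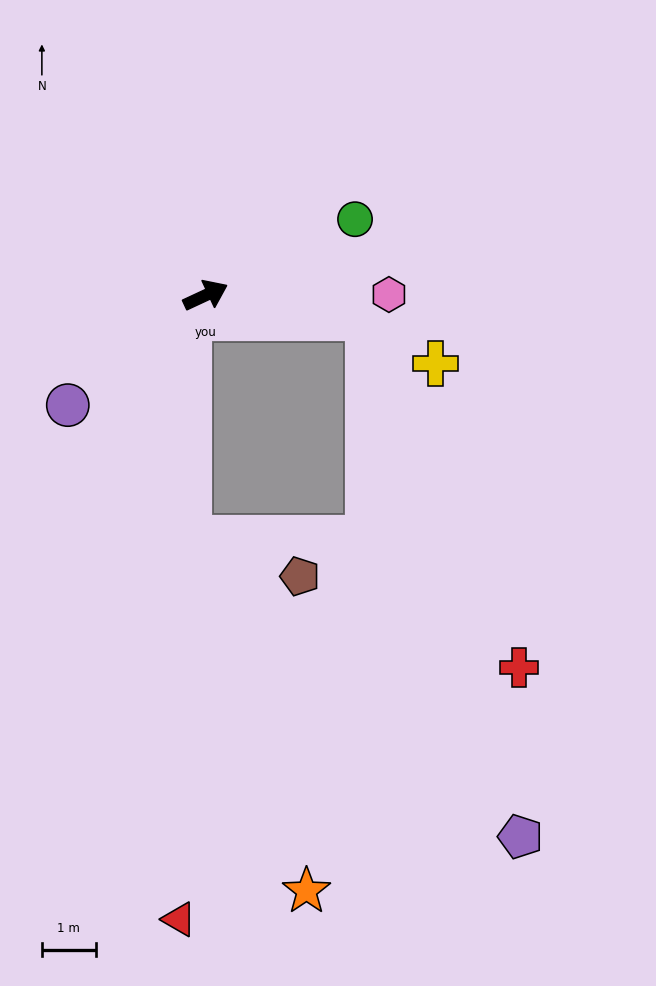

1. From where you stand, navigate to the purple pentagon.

blocked — turn right 33°, forward 3.0 m, then turn right 66°, forward 10.0 m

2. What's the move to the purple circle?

turn right 166°, forward 3.3 m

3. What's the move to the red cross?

blocked — turn right 33°, forward 3.0 m, then turn right 59°, forward 7.1 m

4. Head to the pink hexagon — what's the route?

turn right 25°, forward 3.4 m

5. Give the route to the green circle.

turn left 2°, forward 3.1 m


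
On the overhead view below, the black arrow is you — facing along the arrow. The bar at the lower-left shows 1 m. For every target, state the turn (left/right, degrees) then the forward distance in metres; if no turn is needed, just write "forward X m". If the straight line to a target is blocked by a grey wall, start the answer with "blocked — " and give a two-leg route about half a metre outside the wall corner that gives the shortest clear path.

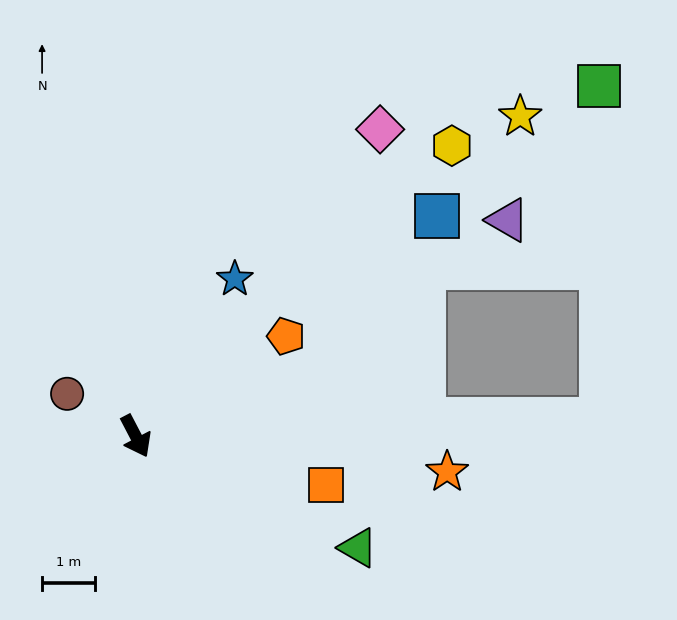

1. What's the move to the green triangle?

turn left 36°, forward 4.7 m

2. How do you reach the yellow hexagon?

turn left 105°, forward 8.1 m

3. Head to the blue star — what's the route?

turn left 120°, forward 3.5 m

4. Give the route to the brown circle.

turn right 149°, forward 1.5 m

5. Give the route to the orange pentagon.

turn left 96°, forward 3.4 m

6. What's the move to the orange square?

turn left 48°, forward 3.7 m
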